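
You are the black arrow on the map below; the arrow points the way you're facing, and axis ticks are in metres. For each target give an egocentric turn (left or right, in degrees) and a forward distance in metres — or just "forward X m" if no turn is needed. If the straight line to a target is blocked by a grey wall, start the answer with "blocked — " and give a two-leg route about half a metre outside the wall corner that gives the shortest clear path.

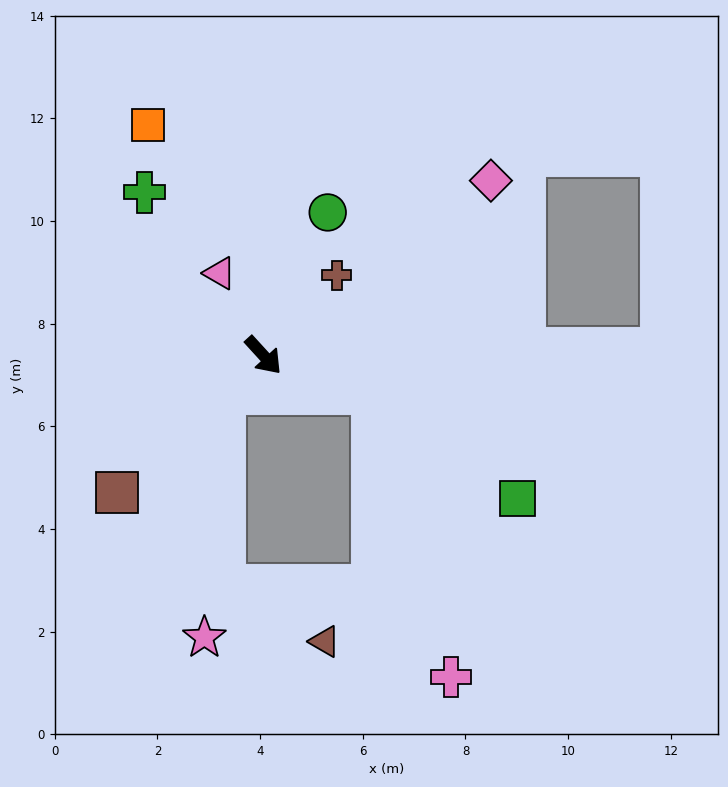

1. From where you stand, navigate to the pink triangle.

turn left 166°, forward 1.8 m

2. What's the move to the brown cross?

turn left 95°, forward 2.1 m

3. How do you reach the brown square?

turn right 89°, forward 3.9 m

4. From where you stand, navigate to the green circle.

turn left 113°, forward 3.1 m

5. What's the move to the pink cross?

blocked — turn left 29°, forward 2.3 m, then turn right 56°, forward 5.7 m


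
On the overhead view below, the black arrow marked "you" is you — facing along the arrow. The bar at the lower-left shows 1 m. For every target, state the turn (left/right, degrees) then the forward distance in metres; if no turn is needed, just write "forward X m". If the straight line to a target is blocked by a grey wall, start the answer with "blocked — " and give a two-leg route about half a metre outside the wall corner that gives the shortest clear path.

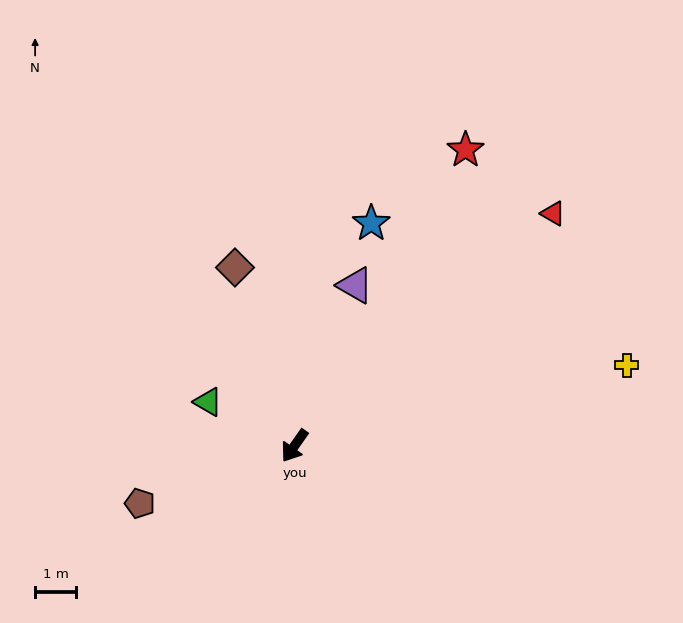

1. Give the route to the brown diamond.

turn right 126°, forward 4.6 m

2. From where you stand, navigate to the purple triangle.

turn right 166°, forward 4.2 m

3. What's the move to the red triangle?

turn left 167°, forward 8.5 m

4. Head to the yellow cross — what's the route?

turn left 139°, forward 8.4 m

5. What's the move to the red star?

turn right 175°, forward 8.4 m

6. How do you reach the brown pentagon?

turn right 34°, forward 4.1 m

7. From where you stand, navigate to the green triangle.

turn right 82°, forward 2.4 m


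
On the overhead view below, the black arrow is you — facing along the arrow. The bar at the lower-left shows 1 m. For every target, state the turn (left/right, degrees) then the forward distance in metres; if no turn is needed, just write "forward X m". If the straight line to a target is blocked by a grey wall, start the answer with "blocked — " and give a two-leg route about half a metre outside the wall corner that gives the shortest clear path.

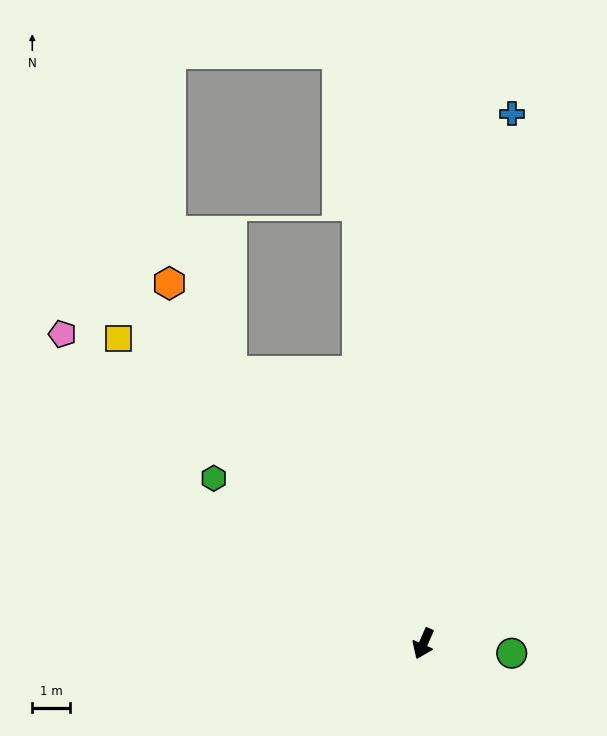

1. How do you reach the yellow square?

turn right 111°, forward 11.3 m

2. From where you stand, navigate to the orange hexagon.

turn right 121°, forward 11.6 m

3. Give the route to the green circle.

turn left 108°, forward 2.3 m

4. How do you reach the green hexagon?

turn right 104°, forward 7.0 m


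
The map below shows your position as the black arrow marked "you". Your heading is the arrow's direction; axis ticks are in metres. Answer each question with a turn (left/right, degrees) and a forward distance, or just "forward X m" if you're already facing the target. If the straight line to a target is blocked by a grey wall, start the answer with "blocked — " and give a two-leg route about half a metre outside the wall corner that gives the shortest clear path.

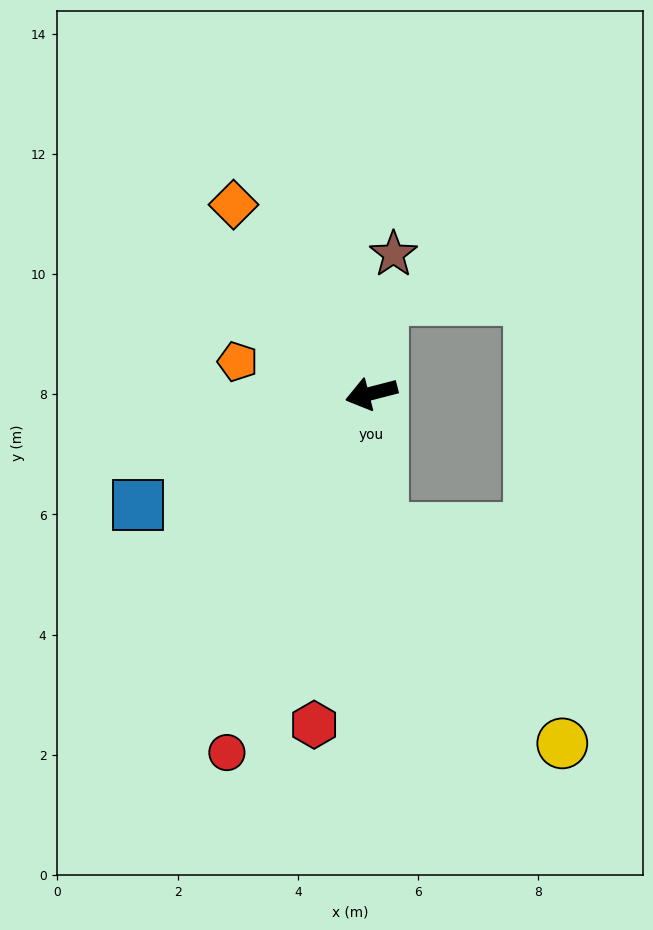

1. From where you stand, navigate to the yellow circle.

blocked — turn left 81°, forward 2.2 m, then turn left 34°, forward 4.7 m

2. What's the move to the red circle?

turn left 54°, forward 6.4 m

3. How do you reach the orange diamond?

turn right 68°, forward 3.9 m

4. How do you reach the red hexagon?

turn left 66°, forward 5.6 m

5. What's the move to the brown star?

turn right 113°, forward 2.3 m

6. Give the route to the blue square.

turn left 11°, forward 4.3 m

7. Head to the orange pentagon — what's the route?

turn right 28°, forward 2.3 m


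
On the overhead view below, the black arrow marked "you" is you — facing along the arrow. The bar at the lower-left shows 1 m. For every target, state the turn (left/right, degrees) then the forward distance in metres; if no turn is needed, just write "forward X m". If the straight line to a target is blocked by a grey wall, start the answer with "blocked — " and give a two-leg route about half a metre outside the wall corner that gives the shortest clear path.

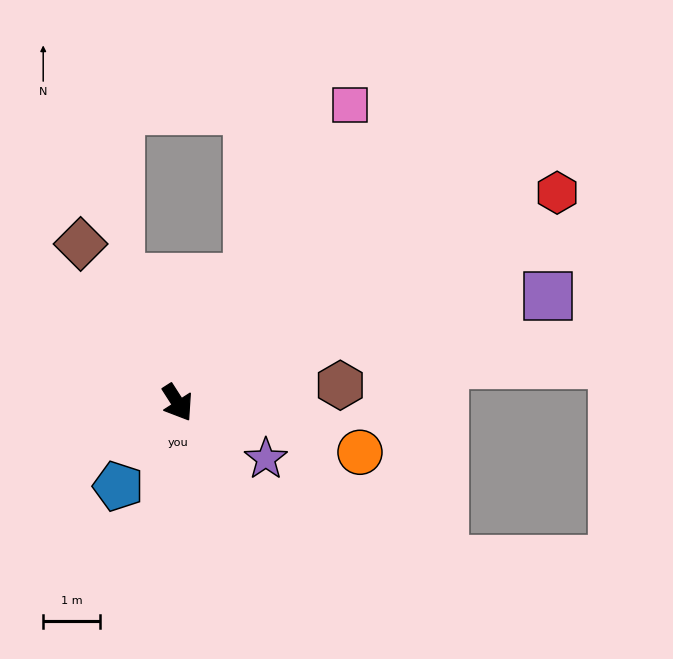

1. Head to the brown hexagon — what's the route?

turn left 64°, forward 2.9 m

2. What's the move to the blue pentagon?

turn right 68°, forward 1.8 m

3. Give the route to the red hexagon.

turn left 86°, forward 7.6 m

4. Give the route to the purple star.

turn left 25°, forward 1.8 m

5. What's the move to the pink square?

turn left 117°, forward 6.0 m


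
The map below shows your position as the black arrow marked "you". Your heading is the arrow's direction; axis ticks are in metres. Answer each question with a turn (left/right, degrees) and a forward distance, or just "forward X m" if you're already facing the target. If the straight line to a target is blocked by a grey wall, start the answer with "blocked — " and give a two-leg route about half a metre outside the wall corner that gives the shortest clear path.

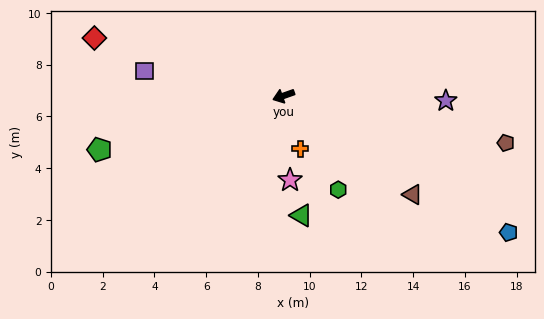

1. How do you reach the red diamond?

turn right 36°, forward 7.6 m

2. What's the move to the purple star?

turn left 159°, forward 6.3 m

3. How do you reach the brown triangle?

turn left 123°, forward 6.3 m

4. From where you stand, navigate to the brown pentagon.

turn left 149°, forward 8.8 m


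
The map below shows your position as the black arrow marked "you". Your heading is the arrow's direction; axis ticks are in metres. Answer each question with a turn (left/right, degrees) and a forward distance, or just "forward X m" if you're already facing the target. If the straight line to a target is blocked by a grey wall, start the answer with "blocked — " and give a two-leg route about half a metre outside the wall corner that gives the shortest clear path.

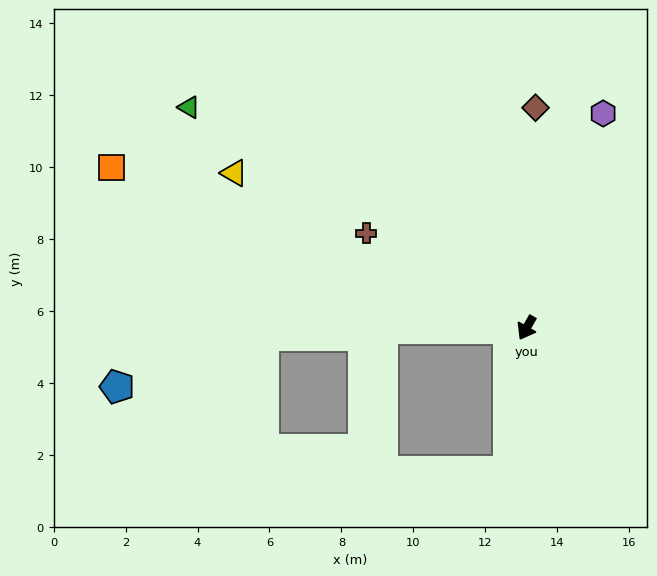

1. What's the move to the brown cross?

turn right 91°, forward 5.2 m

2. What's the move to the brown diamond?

turn right 153°, forward 6.1 m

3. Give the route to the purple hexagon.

turn right 170°, forward 6.3 m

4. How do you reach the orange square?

turn right 82°, forward 12.4 m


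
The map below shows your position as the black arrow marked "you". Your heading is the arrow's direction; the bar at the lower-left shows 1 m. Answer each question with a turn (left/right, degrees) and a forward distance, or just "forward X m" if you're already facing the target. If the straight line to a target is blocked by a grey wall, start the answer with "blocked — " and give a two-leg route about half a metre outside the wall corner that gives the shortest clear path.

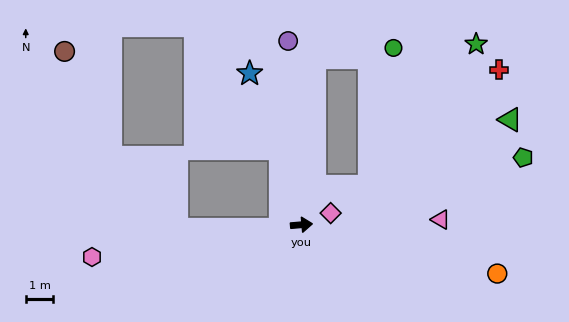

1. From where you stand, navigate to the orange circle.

turn right 19°, forward 7.3 m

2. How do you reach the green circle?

blocked — turn left 81°, forward 6.1 m, then turn right 79°, forward 2.9 m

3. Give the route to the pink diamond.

turn left 17°, forward 1.1 m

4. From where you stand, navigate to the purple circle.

turn left 89°, forward 6.7 m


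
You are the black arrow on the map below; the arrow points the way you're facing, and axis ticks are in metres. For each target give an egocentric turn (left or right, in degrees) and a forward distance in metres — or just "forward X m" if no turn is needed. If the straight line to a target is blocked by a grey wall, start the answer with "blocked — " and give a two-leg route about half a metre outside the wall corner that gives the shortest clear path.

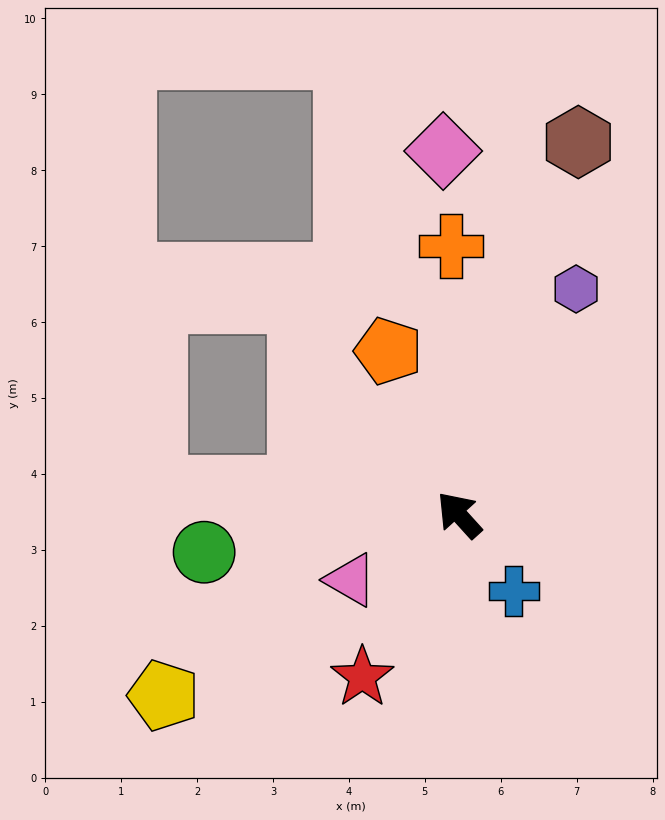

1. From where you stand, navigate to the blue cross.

turn left 174°, forward 1.2 m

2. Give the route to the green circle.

turn left 56°, forward 3.4 m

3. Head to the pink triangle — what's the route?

turn left 79°, forward 1.7 m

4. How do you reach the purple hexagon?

turn right 70°, forward 3.3 m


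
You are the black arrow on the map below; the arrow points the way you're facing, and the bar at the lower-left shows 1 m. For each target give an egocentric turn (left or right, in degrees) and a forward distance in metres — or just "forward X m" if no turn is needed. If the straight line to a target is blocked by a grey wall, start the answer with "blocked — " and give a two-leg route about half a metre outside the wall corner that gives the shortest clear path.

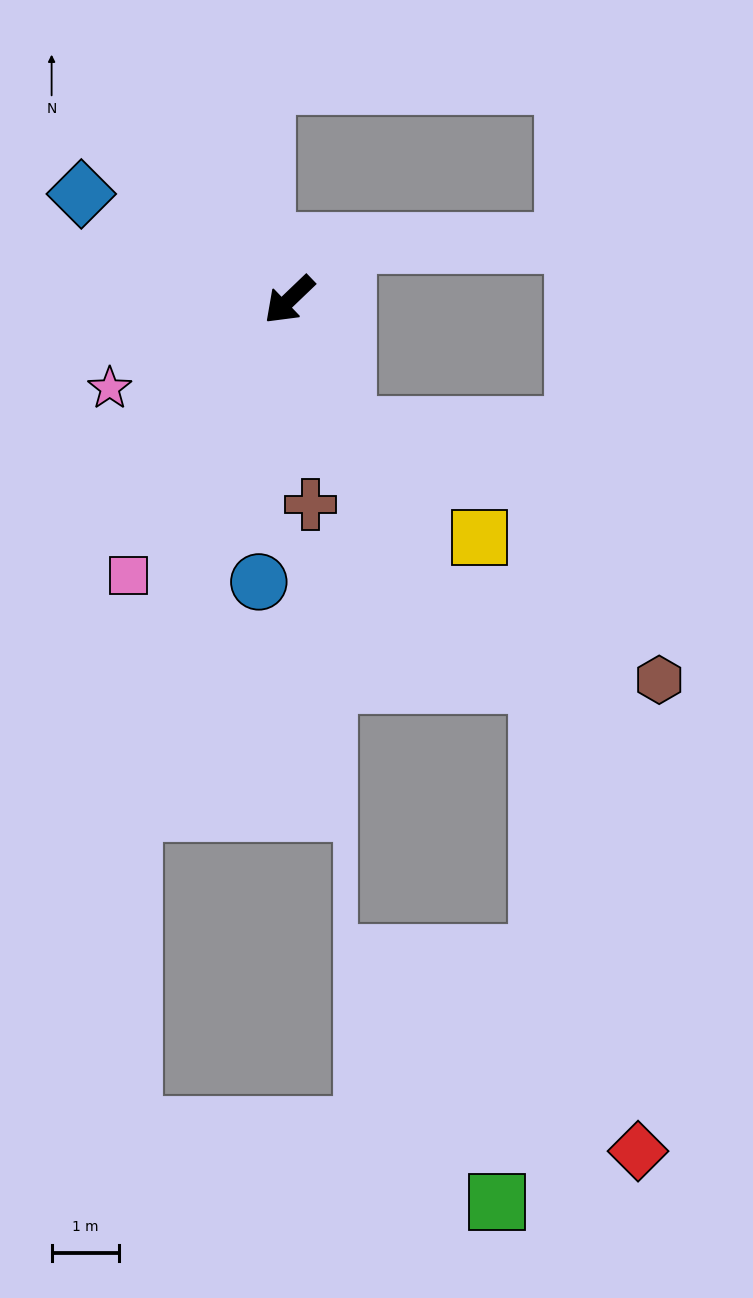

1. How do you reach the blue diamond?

turn right 71°, forward 3.4 m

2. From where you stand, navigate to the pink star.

turn right 18°, forward 3.0 m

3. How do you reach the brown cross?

turn left 52°, forward 3.0 m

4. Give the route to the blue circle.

turn left 40°, forward 4.2 m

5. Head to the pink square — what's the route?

turn left 16°, forward 4.7 m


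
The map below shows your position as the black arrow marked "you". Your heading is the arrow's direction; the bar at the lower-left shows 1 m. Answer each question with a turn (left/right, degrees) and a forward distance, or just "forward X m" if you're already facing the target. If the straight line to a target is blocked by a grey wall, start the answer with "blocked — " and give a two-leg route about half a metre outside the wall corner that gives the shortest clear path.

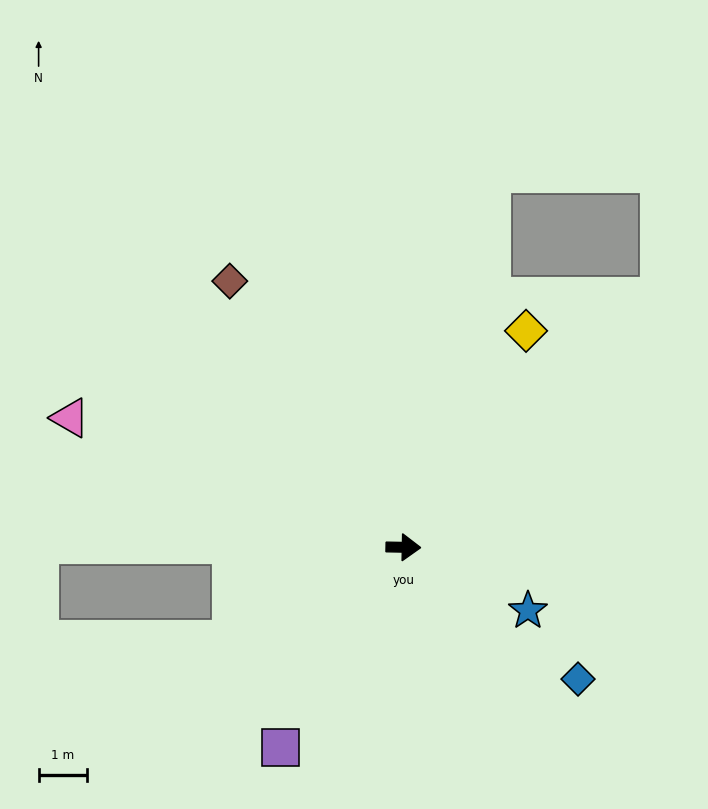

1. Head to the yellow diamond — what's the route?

turn left 62°, forward 5.1 m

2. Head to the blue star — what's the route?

turn right 26°, forward 2.9 m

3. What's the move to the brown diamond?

turn left 124°, forward 6.6 m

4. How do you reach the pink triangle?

turn left 160°, forward 7.4 m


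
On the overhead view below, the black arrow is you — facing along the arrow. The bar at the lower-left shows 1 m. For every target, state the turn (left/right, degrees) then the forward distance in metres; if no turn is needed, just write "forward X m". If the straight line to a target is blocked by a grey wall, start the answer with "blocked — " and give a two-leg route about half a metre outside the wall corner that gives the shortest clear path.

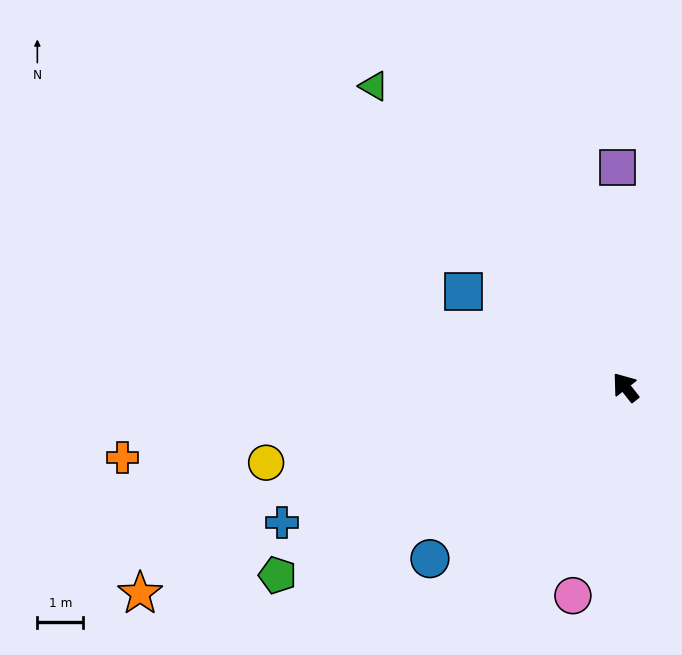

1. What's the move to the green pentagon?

turn left 80°, forward 8.6 m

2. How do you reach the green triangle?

forward 8.5 m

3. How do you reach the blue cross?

turn left 73°, forward 8.0 m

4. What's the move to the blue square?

turn left 21°, forward 4.1 m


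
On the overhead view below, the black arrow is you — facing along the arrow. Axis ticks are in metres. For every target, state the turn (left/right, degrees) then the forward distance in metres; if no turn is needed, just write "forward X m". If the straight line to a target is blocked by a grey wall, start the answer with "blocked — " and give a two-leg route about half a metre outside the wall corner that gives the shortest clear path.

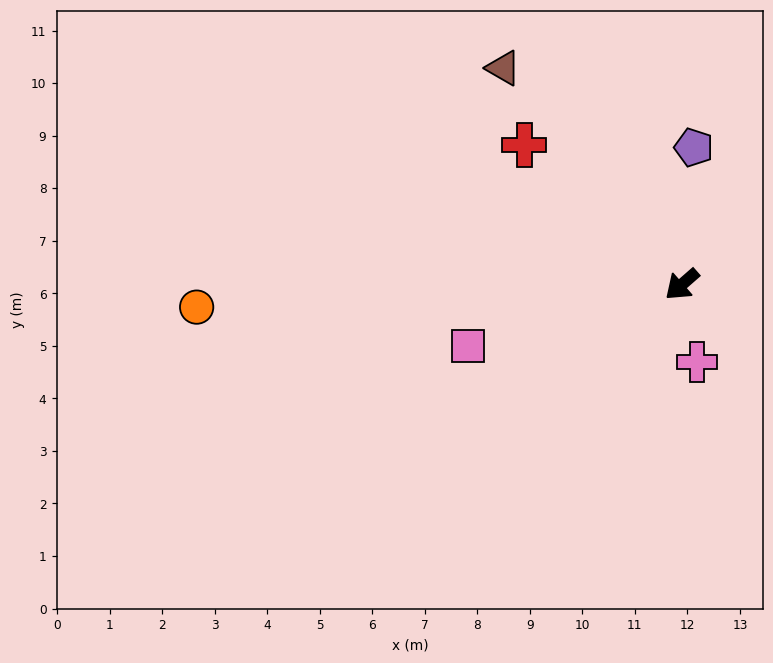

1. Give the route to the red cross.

turn right 83°, forward 4.0 m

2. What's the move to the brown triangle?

turn right 92°, forward 5.3 m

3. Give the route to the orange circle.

turn right 39°, forward 9.2 m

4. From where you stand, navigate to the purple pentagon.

turn right 136°, forward 2.6 m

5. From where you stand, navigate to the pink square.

turn right 25°, forward 4.2 m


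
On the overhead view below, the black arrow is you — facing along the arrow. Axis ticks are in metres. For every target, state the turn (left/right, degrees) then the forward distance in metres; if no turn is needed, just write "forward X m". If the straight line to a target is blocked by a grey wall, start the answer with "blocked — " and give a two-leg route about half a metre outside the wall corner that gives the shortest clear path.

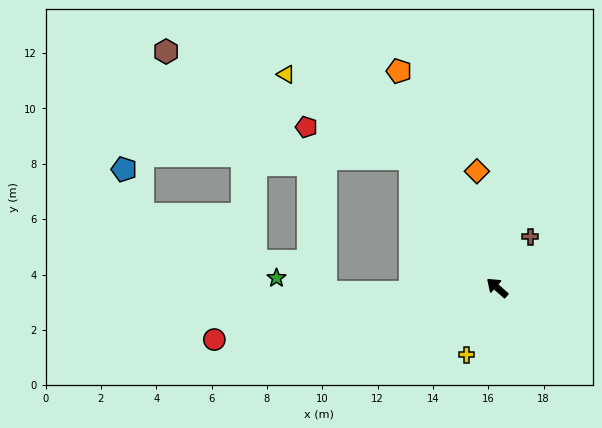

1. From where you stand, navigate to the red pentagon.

blocked — turn right 15°, forward 5.6 m, then turn left 40°, forward 3.9 m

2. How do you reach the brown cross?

turn right 82°, forward 2.2 m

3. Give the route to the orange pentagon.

turn right 24°, forward 8.6 m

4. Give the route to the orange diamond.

turn right 39°, forward 4.3 m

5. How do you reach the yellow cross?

turn left 107°, forward 2.7 m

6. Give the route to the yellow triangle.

blocked — turn right 15°, forward 5.6 m, then turn left 22°, forward 5.4 m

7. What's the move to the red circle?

turn left 52°, forward 10.4 m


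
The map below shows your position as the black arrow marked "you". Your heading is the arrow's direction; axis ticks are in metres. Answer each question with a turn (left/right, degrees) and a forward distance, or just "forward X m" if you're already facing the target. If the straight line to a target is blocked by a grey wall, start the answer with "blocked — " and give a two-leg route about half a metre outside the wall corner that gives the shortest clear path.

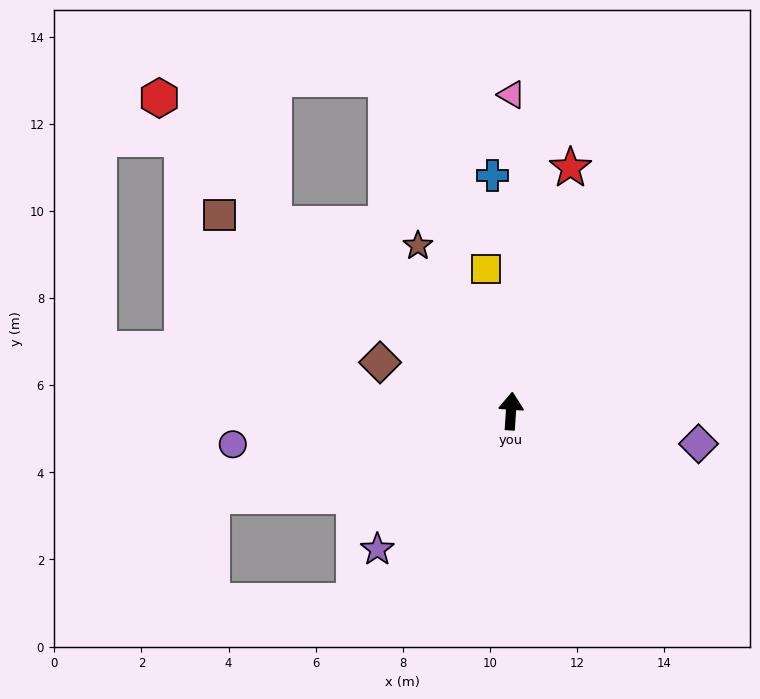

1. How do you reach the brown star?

turn left 33°, forward 4.4 m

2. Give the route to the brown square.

turn left 60°, forward 8.1 m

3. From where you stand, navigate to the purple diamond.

turn right 96°, forward 4.4 m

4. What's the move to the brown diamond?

turn left 74°, forward 3.2 m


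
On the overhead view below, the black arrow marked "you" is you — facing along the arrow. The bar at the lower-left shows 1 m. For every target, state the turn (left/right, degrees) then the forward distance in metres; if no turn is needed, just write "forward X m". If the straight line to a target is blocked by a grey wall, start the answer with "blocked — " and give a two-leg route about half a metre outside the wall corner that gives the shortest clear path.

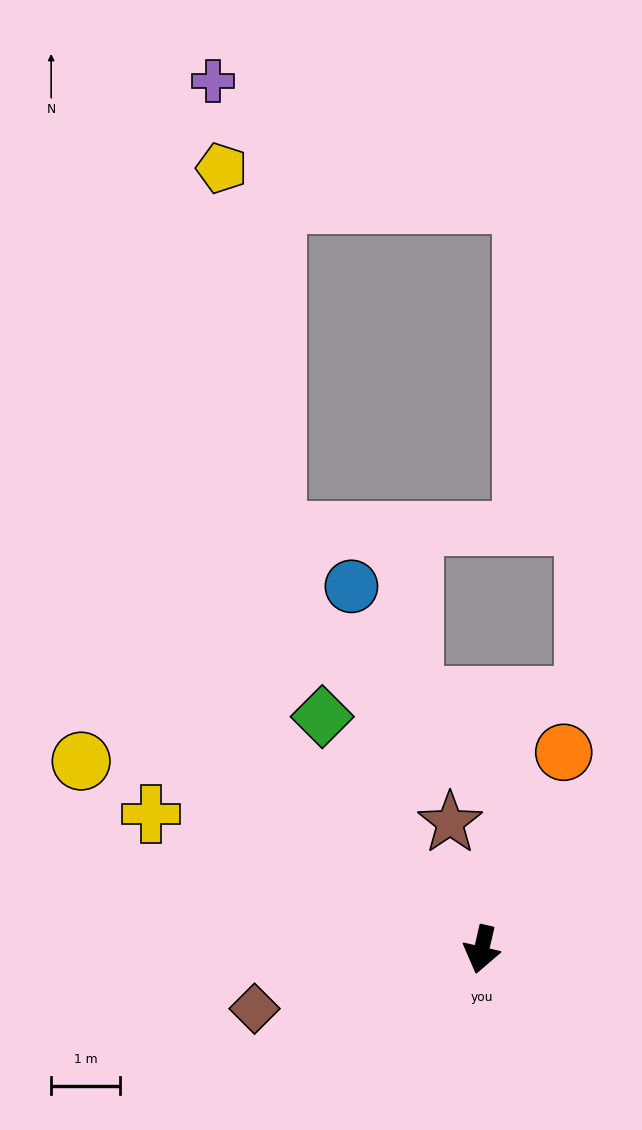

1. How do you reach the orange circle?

turn left 170°, forward 3.1 m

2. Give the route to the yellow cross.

turn right 99°, forward 5.2 m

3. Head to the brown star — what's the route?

turn right 153°, forward 1.9 m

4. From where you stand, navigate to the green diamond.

turn right 133°, forward 4.1 m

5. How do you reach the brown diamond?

turn right 62°, forward 3.4 m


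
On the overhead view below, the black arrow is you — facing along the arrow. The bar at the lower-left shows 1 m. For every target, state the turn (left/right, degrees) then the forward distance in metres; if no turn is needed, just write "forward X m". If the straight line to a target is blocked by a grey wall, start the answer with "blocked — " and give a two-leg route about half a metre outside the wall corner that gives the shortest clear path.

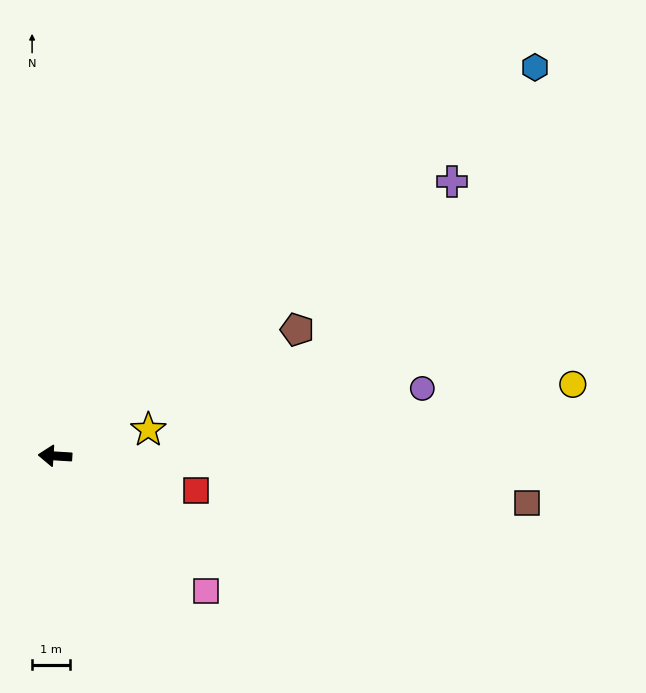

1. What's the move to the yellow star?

turn right 161°, forward 2.5 m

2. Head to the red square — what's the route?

turn left 170°, forward 3.8 m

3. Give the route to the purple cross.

turn right 142°, forward 12.6 m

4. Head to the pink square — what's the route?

turn left 142°, forward 5.3 m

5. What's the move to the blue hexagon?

turn right 137°, forward 16.1 m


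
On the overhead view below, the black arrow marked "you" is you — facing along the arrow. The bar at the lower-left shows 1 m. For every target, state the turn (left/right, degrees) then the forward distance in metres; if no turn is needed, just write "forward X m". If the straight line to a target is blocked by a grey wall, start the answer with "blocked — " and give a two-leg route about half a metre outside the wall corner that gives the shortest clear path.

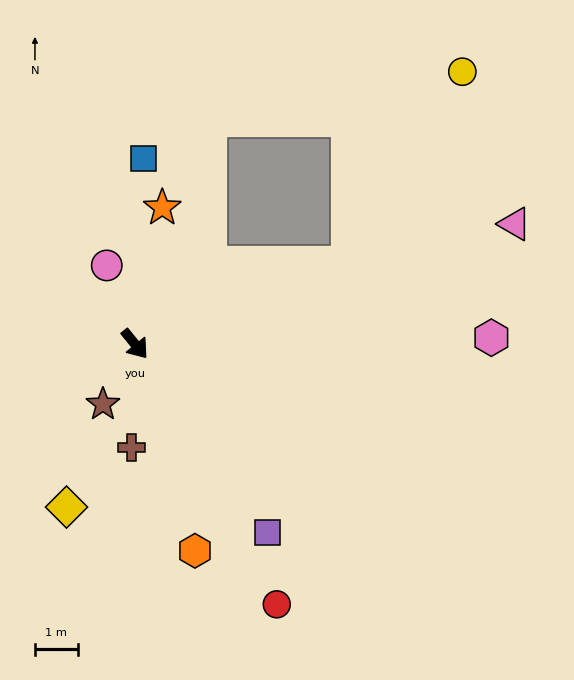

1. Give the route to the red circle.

turn right 11°, forward 6.9 m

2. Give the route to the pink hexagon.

turn left 52°, forward 8.3 m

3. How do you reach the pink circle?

turn left 161°, forward 1.9 m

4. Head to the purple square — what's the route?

turn right 4°, forward 5.4 m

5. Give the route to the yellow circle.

blocked — turn left 71°, forward 5.3 m, then turn left 40°, forward 5.2 m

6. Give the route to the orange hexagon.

turn right 23°, forward 5.0 m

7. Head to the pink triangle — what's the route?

turn left 68°, forward 9.3 m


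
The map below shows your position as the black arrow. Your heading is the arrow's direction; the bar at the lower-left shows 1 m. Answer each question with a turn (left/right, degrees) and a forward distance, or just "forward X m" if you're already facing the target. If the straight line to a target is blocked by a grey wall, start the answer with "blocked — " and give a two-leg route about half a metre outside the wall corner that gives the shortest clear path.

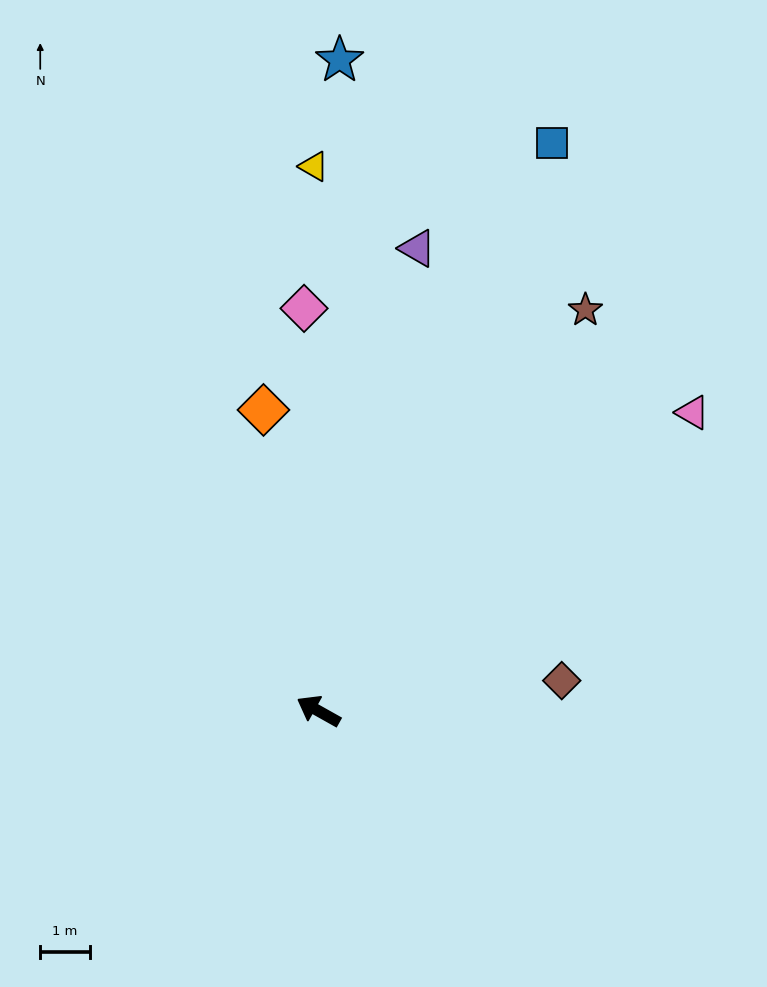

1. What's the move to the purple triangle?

turn right 73°, forward 9.5 m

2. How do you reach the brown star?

turn right 94°, forward 9.7 m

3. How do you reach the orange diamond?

turn right 50°, forward 6.2 m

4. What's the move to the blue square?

turn right 83°, forward 12.4 m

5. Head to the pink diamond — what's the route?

turn right 59°, forward 8.1 m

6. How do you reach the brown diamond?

turn right 144°, forward 4.9 m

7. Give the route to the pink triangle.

turn right 112°, forward 9.6 m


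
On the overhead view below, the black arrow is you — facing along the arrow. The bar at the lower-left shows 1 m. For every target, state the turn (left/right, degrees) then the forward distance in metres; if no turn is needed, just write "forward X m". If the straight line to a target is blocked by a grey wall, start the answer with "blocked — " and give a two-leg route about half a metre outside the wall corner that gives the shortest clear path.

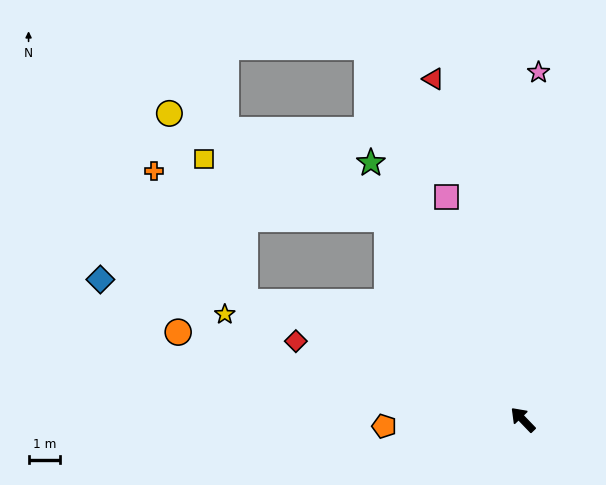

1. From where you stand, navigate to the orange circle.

turn left 32°, forward 11.3 m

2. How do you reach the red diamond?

turn left 27°, forward 7.6 m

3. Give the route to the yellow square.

blocked — turn right 10°, forward 7.7 m, then turn left 38°, forward 6.1 m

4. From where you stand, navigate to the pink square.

turn right 25°, forward 7.5 m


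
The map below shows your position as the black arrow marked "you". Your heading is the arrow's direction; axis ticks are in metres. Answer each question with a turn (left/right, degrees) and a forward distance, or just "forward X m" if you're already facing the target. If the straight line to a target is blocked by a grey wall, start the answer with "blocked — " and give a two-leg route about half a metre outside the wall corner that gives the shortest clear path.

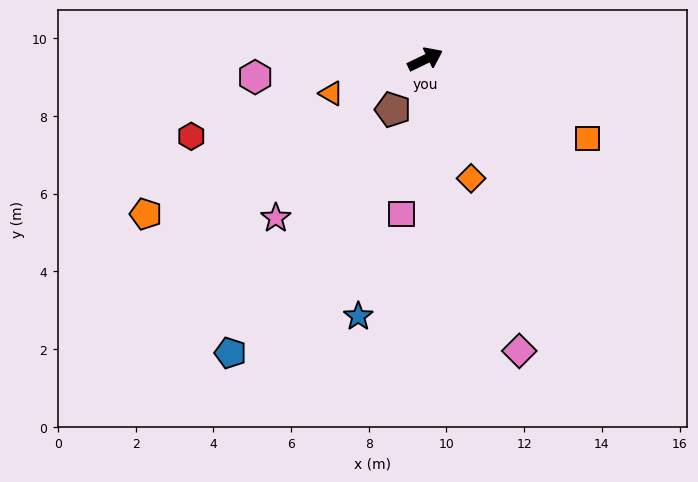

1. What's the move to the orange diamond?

turn right 95°, forward 3.3 m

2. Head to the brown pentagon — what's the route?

turn right 149°, forward 1.5 m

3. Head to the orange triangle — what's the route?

turn left 174°, forward 2.6 m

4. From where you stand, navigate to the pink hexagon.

turn left 160°, forward 4.4 m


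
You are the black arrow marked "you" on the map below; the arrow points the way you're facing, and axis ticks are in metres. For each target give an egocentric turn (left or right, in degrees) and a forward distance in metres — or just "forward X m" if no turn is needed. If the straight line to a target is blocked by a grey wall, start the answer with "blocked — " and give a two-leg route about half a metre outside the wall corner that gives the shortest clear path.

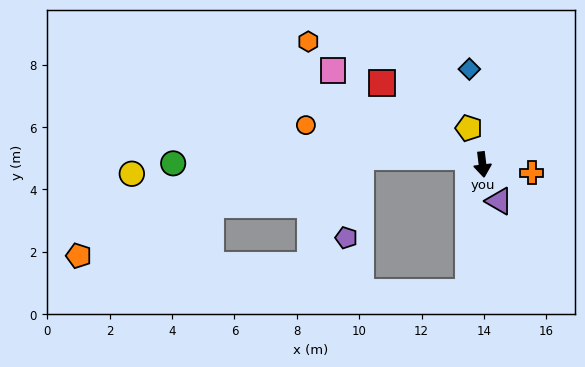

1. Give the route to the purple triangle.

turn left 17°, forward 1.3 m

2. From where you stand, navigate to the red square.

turn right 136°, forward 4.2 m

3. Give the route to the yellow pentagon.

turn right 166°, forward 1.2 m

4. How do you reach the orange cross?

turn left 74°, forward 1.6 m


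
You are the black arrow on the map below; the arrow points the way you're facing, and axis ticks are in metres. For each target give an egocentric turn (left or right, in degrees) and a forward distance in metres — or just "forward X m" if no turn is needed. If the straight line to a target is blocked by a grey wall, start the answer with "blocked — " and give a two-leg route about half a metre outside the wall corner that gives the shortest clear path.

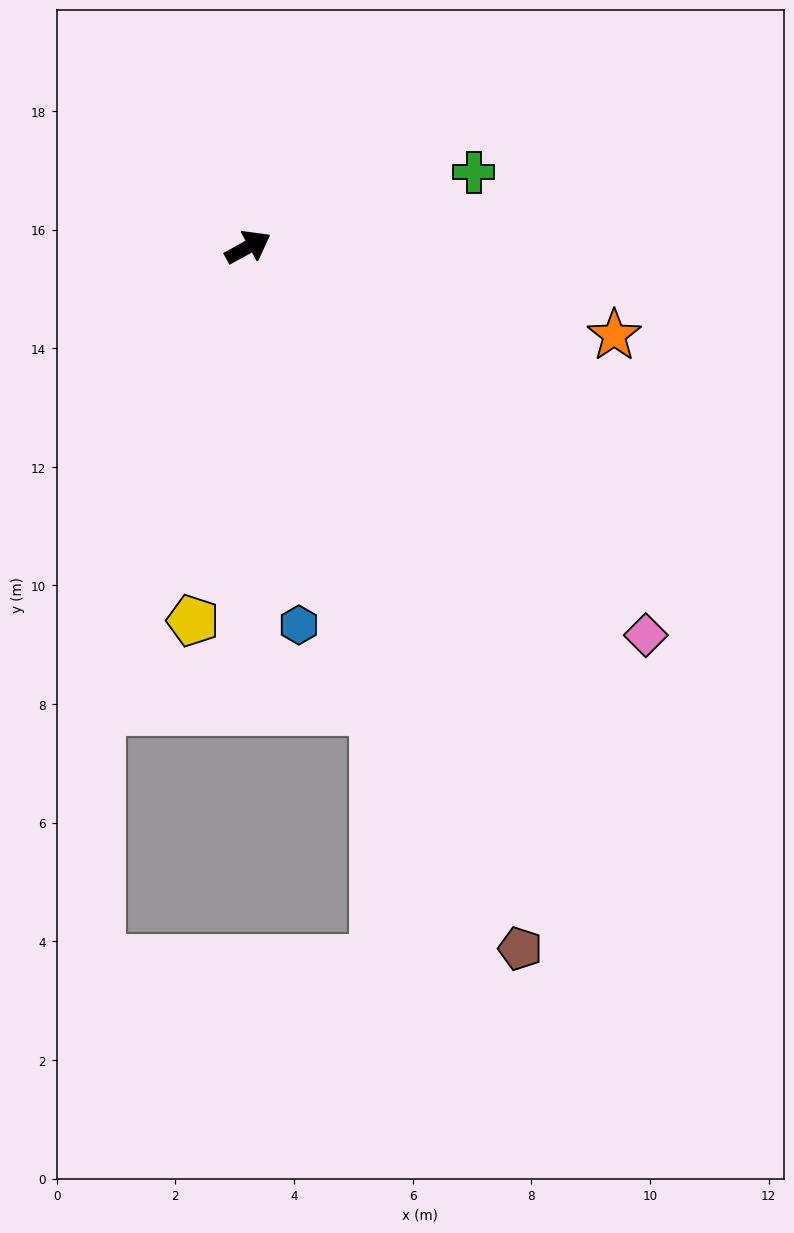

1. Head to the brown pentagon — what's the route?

turn right 98°, forward 12.7 m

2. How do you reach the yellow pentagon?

turn right 127°, forward 6.4 m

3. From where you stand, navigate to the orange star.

turn right 42°, forward 6.3 m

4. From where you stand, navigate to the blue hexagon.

turn right 111°, forward 6.4 m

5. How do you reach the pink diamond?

turn right 73°, forward 9.4 m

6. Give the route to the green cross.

turn right 11°, forward 4.0 m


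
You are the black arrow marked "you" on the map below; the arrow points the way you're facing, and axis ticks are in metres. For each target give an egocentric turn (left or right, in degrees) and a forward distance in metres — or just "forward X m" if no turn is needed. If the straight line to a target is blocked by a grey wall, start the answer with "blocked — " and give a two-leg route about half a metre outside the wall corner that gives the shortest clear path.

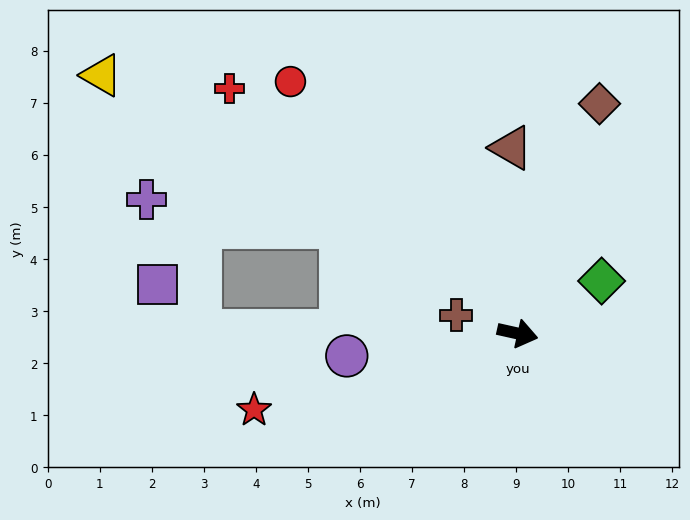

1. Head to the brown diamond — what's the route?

turn left 83°, forward 4.7 m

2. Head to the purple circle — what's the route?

turn right 160°, forward 3.3 m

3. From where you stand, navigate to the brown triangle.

turn left 105°, forward 3.6 m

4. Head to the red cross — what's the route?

turn left 152°, forward 7.3 m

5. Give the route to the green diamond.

turn left 45°, forward 1.9 m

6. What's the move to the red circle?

turn left 145°, forward 6.5 m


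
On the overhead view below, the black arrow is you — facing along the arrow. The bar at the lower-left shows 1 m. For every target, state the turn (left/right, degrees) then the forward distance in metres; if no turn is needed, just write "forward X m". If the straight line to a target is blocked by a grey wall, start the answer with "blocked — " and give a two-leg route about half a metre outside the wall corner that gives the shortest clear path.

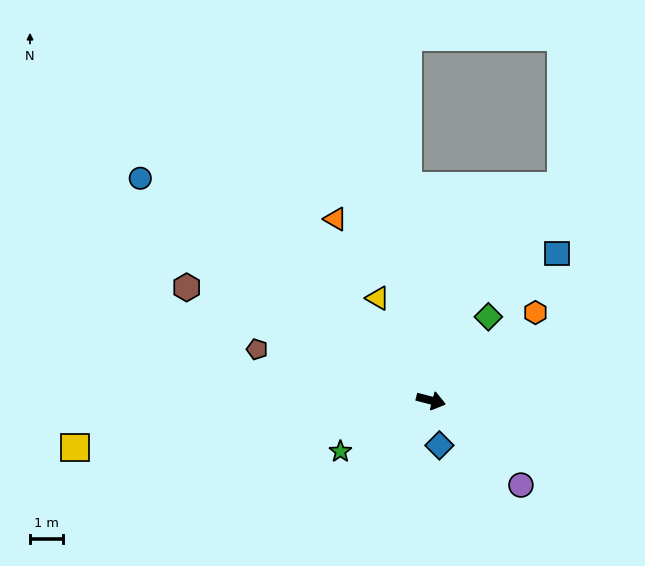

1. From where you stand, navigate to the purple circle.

turn right 29°, forward 3.8 m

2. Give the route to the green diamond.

turn left 70°, forward 3.1 m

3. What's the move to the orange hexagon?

turn left 55°, forward 4.2 m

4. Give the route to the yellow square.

turn right 158°, forward 10.9 m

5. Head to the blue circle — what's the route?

turn left 157°, forward 11.1 m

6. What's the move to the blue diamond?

turn right 65°, forward 1.4 m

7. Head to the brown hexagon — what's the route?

turn left 170°, forward 8.2 m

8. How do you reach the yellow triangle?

turn left 132°, forward 3.5 m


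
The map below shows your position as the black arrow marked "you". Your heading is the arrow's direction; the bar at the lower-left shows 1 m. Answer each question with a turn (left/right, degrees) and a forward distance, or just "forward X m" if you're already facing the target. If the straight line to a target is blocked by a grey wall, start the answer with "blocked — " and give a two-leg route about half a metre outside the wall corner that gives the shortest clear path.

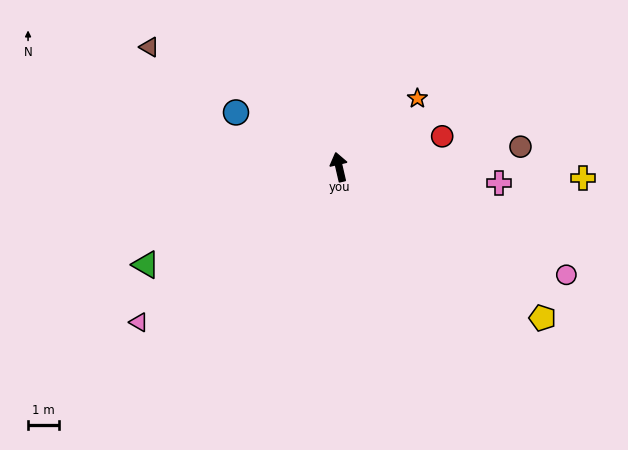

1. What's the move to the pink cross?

turn right 109°, forward 5.2 m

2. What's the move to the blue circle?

turn left 49°, forward 3.8 m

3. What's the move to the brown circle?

turn right 97°, forward 5.9 m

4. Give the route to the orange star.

turn right 62°, forward 3.3 m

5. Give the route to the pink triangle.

turn left 115°, forward 8.2 m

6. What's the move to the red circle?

turn right 86°, forward 3.5 m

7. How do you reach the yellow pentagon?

turn right 140°, forward 8.2 m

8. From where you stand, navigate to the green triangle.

turn left 104°, forward 7.0 m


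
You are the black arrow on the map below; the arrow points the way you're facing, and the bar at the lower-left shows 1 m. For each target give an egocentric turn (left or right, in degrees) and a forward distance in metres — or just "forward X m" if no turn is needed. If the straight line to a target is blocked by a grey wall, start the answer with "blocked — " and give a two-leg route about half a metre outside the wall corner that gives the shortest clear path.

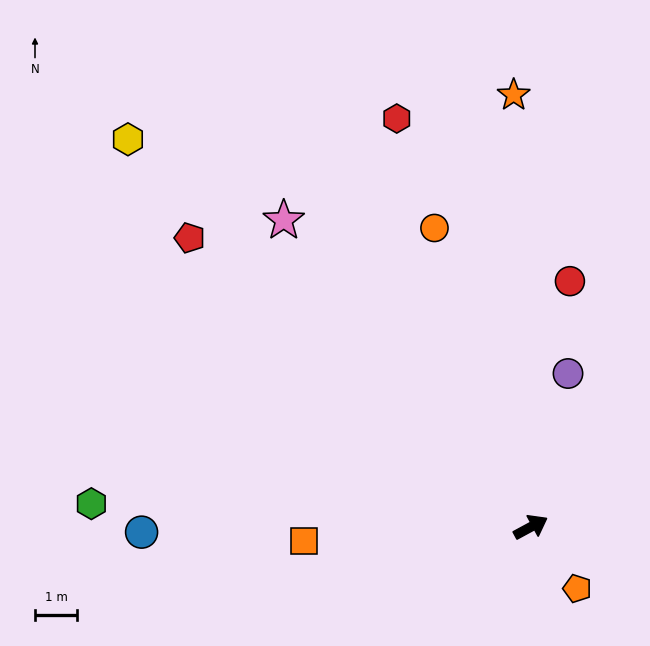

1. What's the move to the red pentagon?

turn left 111°, forward 10.5 m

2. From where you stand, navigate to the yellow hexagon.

turn left 108°, forward 13.2 m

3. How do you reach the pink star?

turn left 100°, forward 9.3 m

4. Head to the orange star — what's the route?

turn left 64°, forward 10.2 m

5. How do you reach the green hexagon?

turn left 149°, forward 10.4 m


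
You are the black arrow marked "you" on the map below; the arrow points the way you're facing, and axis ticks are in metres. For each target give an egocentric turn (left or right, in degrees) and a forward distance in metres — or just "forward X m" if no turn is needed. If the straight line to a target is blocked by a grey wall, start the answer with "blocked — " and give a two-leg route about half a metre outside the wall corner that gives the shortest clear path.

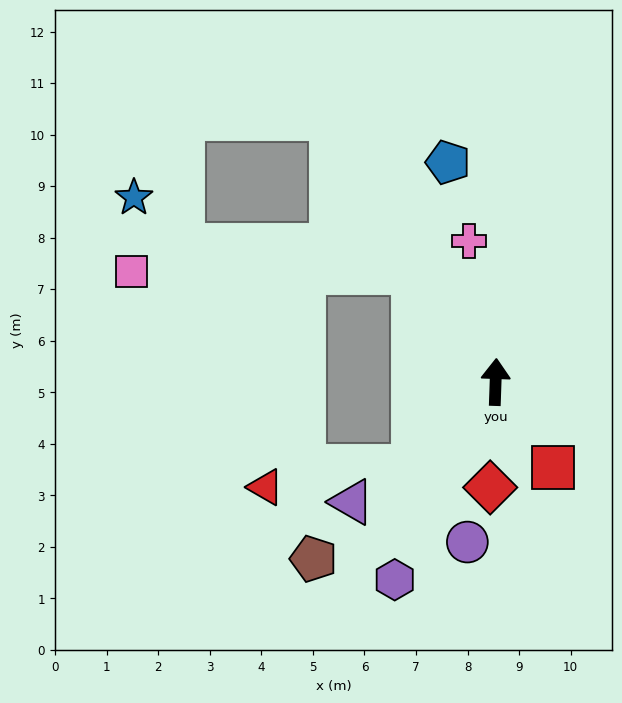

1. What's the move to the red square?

turn right 144°, forward 2.0 m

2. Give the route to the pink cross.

turn left 13°, forward 2.8 m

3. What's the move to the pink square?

blocked — turn left 39°, forward 2.7 m, then turn left 53°, forward 5.5 m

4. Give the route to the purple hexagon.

turn left 155°, forward 4.3 m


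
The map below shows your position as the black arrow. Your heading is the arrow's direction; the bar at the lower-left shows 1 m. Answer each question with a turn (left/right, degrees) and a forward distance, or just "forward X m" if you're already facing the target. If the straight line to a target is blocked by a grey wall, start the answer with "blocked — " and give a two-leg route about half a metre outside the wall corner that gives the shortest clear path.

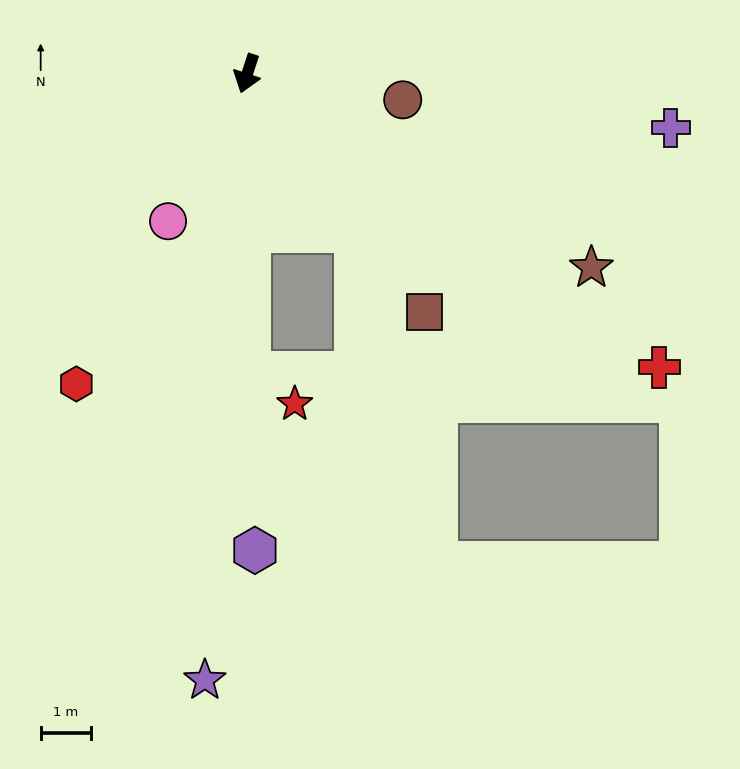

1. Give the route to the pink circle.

turn right 10°, forward 3.3 m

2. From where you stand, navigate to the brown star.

turn left 79°, forward 7.8 m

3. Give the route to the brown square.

turn left 55°, forward 5.9 m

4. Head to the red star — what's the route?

blocked — turn left 18°, forward 5.9 m, then turn left 56°, forward 1.1 m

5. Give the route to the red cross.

turn left 73°, forward 10.0 m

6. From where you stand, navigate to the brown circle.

turn left 99°, forward 3.1 m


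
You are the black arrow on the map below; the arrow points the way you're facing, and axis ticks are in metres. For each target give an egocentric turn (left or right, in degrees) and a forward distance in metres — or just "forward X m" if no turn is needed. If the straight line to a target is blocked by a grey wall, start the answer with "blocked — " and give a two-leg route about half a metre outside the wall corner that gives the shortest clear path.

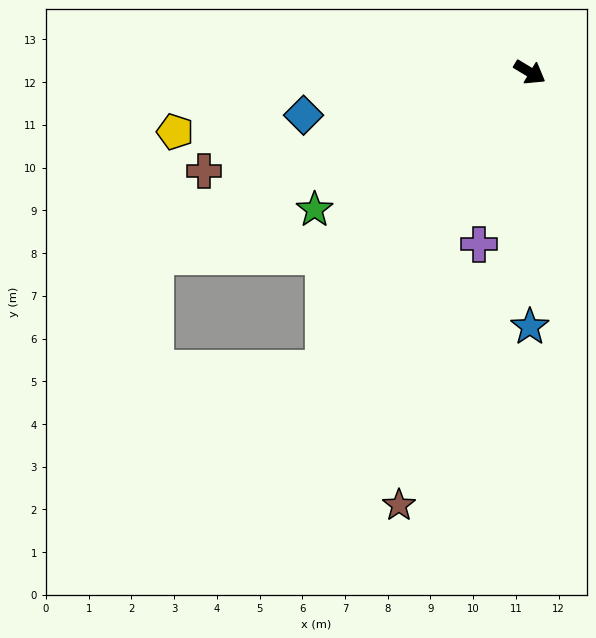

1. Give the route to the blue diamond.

turn right 138°, forward 5.4 m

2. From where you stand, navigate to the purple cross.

turn right 75°, forward 4.2 m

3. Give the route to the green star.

turn right 116°, forward 6.0 m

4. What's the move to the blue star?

turn right 59°, forward 6.0 m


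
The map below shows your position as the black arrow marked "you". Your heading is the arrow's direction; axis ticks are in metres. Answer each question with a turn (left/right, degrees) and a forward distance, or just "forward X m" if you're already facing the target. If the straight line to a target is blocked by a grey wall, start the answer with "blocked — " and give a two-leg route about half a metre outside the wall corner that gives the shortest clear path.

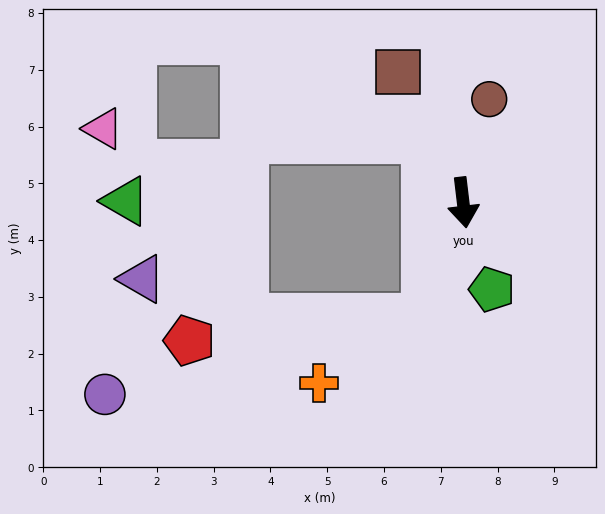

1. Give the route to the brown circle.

turn left 159°, forward 1.9 m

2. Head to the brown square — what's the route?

turn right 160°, forward 2.6 m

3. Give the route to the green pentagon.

turn left 11°, forward 1.6 m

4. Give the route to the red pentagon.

blocked — turn right 25°, forward 2.1 m, then turn right 66°, forward 4.2 m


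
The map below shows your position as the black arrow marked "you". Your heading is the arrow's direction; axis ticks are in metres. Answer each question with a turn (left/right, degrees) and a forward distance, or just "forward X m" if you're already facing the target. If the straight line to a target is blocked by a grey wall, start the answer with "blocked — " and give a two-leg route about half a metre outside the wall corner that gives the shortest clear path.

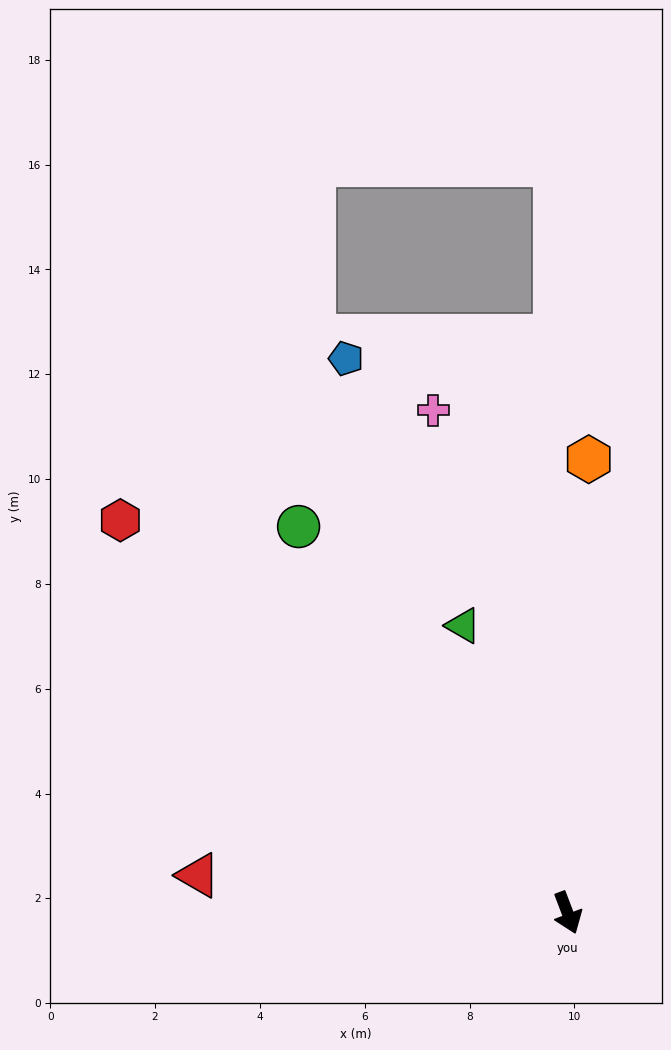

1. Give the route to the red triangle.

turn right 117°, forward 7.1 m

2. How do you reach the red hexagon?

turn right 152°, forward 11.4 m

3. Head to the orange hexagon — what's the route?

turn left 156°, forward 8.7 m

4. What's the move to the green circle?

turn right 166°, forward 9.0 m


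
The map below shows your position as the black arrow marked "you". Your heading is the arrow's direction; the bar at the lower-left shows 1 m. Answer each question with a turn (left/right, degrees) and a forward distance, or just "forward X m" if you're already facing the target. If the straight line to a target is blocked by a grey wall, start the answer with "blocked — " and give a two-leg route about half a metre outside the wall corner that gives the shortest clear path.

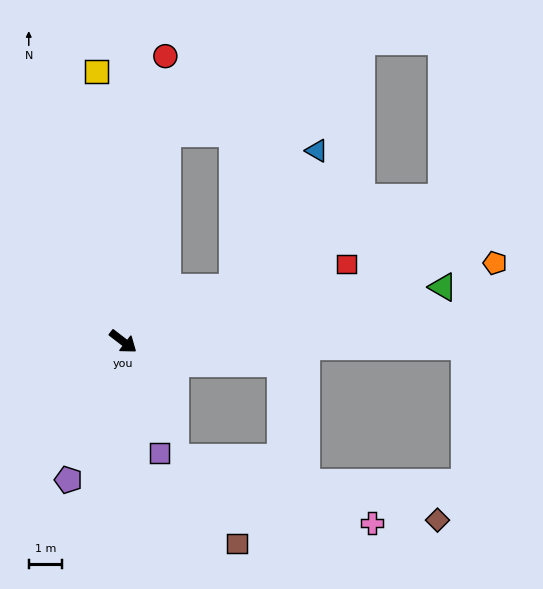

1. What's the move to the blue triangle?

blocked — turn left 64°, forward 3.7 m, then turn left 32°, forward 4.8 m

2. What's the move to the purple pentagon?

turn right 74°, forward 4.5 m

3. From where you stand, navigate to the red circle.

turn left 119°, forward 8.7 m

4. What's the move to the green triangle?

turn left 47°, forward 9.8 m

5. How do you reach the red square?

turn left 57°, forward 7.1 m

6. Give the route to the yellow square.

turn left 133°, forward 8.2 m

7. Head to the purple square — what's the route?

turn right 34°, forward 3.5 m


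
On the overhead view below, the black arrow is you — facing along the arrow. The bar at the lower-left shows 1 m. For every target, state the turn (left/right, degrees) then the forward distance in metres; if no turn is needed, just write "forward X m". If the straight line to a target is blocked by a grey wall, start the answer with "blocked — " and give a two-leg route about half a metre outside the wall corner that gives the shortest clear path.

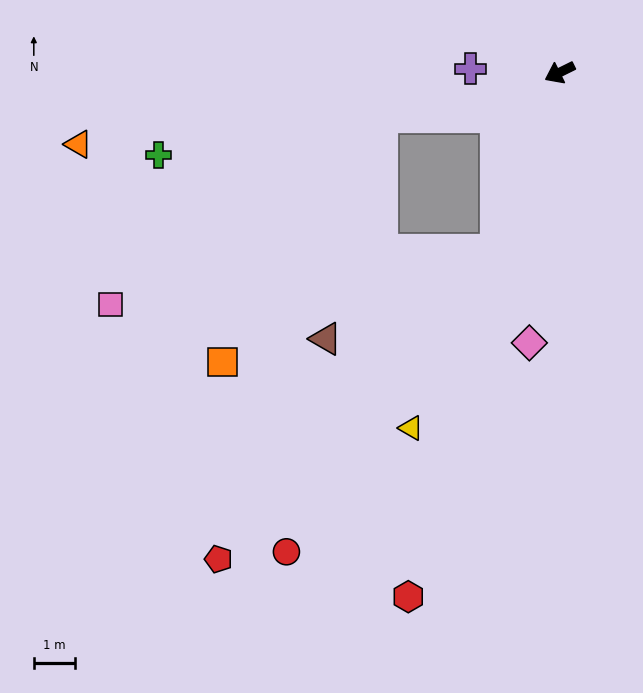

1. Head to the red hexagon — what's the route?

turn left 48°, forward 13.3 m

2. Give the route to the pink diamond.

turn left 57°, forward 6.7 m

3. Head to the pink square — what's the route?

blocked — turn right 13°, forward 4.5 m, then turn left 22°, forward 8.1 m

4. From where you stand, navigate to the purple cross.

turn right 29°, forward 2.2 m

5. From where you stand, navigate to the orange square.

blocked — turn right 13°, forward 4.5 m, then turn left 44°, forward 7.2 m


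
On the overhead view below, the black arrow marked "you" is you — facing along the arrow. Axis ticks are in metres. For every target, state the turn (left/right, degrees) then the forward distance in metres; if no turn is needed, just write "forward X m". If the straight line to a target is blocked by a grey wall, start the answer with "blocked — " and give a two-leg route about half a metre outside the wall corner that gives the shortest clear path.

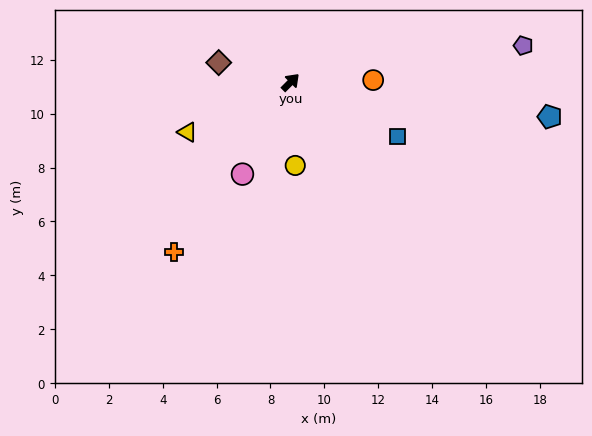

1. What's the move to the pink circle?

turn right 163°, forward 3.8 m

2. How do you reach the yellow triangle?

turn left 161°, forward 4.3 m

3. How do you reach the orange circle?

turn right 44°, forward 3.1 m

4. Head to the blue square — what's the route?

turn right 72°, forward 4.4 m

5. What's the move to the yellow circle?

turn right 132°, forward 3.1 m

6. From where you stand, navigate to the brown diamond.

turn left 120°, forward 2.8 m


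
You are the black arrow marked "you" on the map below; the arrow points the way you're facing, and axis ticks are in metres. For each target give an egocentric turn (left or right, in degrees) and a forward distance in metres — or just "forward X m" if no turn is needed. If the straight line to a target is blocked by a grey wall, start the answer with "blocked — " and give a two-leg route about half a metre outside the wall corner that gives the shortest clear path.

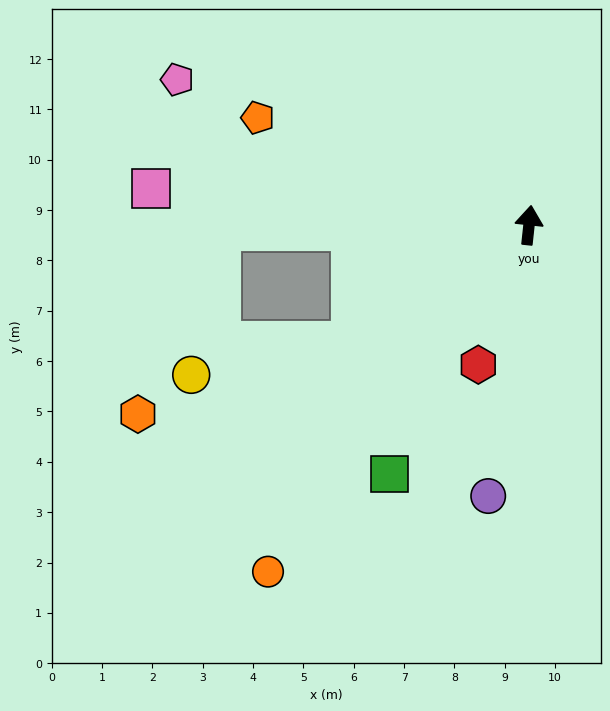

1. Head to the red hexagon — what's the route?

turn left 166°, forward 2.9 m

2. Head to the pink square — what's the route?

turn left 91°, forward 7.5 m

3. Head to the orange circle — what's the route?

turn left 149°, forward 8.6 m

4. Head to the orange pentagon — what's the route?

turn left 75°, forward 5.8 m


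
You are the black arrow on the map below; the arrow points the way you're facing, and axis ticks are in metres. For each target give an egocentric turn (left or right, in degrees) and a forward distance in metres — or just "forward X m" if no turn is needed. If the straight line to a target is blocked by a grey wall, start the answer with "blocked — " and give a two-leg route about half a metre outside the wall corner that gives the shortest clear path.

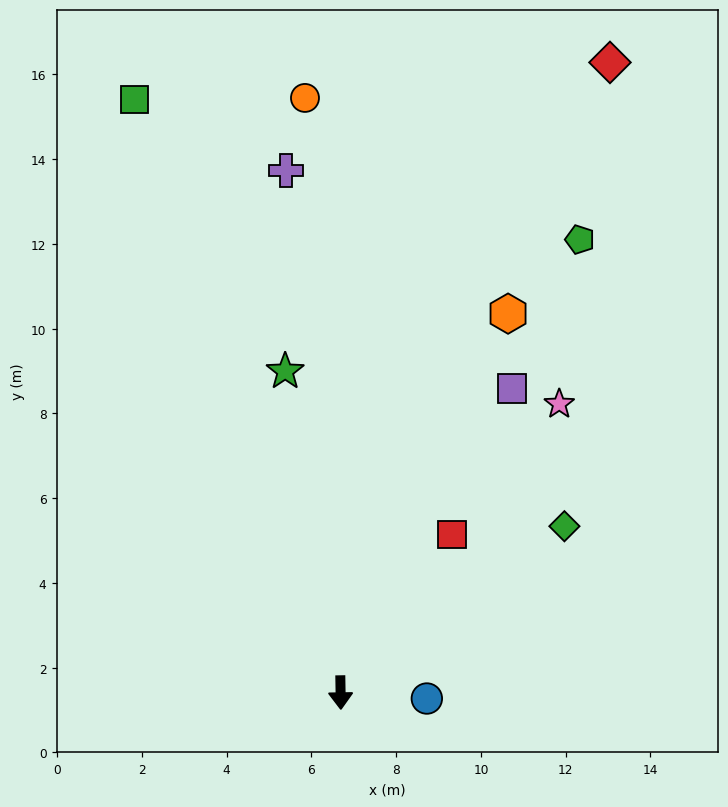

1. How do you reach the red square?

turn left 144°, forward 4.6 m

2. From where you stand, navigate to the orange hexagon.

turn left 155°, forward 9.8 m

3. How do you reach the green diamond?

turn left 126°, forward 6.6 m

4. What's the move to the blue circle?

turn left 85°, forward 2.0 m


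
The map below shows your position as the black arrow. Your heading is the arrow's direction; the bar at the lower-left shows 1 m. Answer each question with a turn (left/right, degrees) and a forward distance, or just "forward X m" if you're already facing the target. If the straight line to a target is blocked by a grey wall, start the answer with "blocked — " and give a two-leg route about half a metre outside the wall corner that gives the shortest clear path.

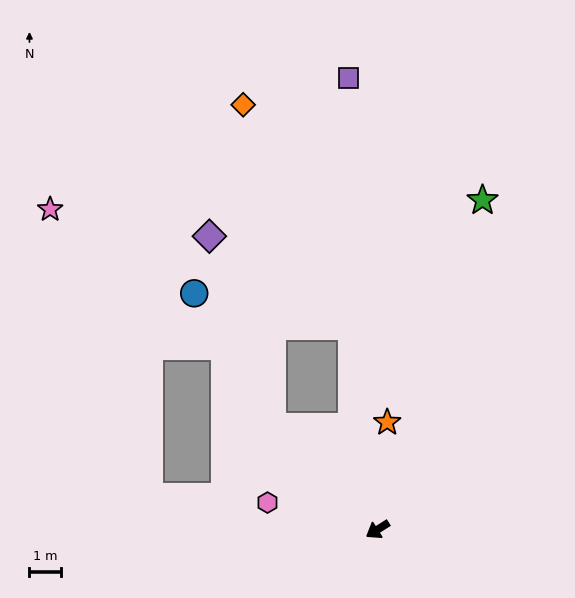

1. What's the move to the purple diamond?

blocked — turn right 77°, forward 4.6 m, then turn right 27°, forward 6.3 m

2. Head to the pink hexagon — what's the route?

turn right 46°, forward 3.5 m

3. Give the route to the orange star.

turn right 127°, forward 3.4 m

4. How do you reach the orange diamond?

blocked — turn right 115°, forward 6.4 m, then turn left 19°, forward 7.7 m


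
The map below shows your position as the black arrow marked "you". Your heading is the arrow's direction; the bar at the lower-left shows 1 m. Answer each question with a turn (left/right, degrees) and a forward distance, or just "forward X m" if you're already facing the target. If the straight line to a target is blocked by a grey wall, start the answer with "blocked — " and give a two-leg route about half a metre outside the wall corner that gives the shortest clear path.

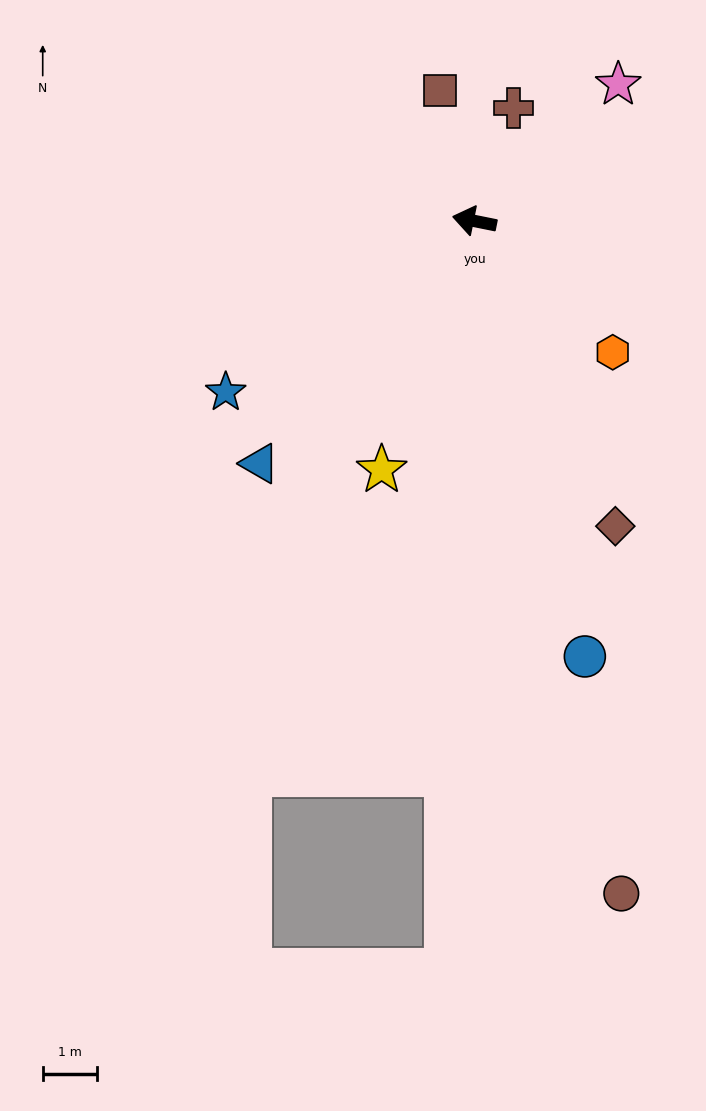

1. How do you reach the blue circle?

turn left 116°, forward 8.2 m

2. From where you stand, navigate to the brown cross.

turn right 98°, forward 2.2 m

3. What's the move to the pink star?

turn right 125°, forward 3.6 m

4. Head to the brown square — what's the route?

turn right 64°, forward 2.5 m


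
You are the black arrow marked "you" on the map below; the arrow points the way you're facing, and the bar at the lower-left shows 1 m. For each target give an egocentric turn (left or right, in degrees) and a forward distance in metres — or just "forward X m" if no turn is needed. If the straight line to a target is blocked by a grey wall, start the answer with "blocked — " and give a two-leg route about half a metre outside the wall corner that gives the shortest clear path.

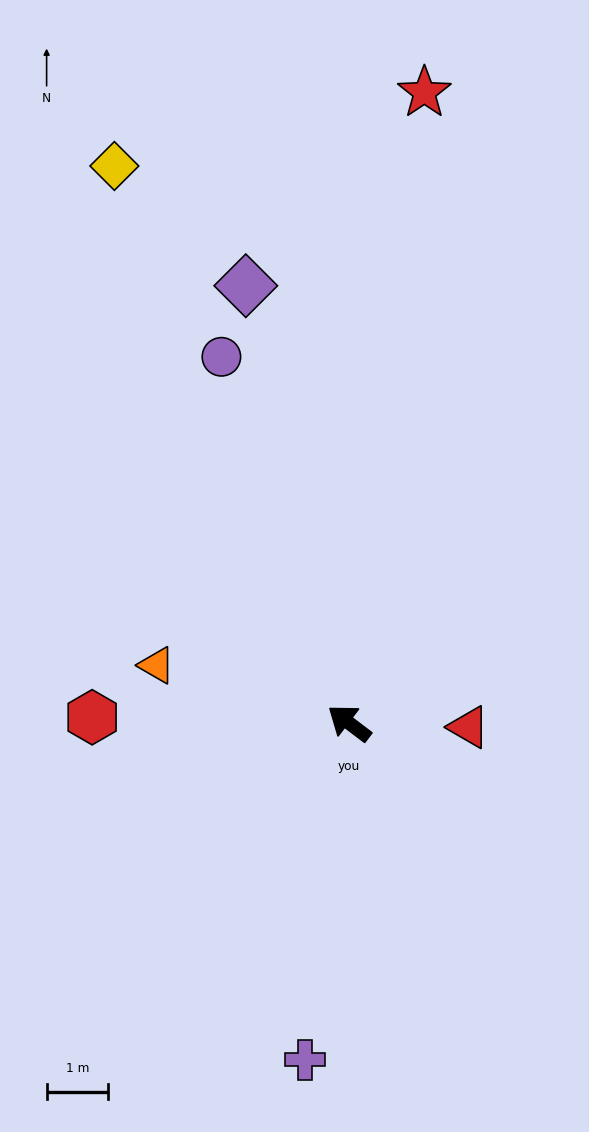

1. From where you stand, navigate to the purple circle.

turn right 34°, forward 6.3 m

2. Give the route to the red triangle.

turn right 145°, forward 1.9 m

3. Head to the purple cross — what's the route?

turn left 120°, forward 5.5 m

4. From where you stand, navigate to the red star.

turn right 60°, forward 10.3 m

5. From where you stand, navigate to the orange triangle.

turn left 21°, forward 3.3 m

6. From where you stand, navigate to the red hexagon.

turn left 36°, forward 4.2 m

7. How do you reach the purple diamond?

turn right 39°, forward 7.3 m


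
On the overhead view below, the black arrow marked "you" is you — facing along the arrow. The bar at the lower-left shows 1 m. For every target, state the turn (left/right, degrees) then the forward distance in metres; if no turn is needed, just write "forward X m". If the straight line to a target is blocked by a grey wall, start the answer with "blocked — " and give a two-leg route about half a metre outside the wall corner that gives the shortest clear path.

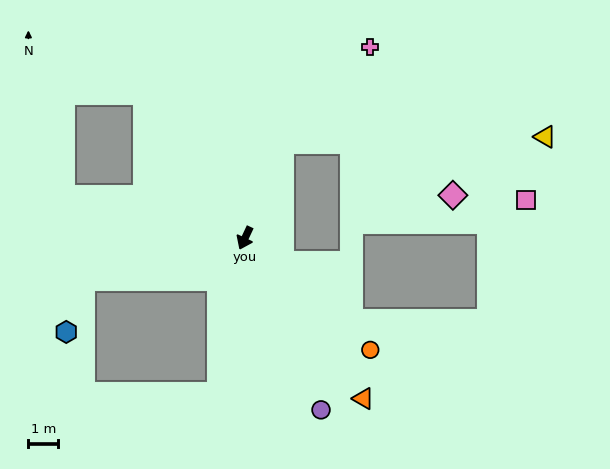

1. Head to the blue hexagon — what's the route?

blocked — turn right 51°, forward 5.6 m, then turn left 59°, forward 1.9 m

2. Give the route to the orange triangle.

turn left 61°, forward 6.7 m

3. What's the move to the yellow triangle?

blocked — turn right 176°, forward 3.5 m, then turn right 68°, forward 8.8 m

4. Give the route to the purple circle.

turn left 49°, forward 6.3 m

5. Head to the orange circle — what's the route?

turn left 73°, forward 5.6 m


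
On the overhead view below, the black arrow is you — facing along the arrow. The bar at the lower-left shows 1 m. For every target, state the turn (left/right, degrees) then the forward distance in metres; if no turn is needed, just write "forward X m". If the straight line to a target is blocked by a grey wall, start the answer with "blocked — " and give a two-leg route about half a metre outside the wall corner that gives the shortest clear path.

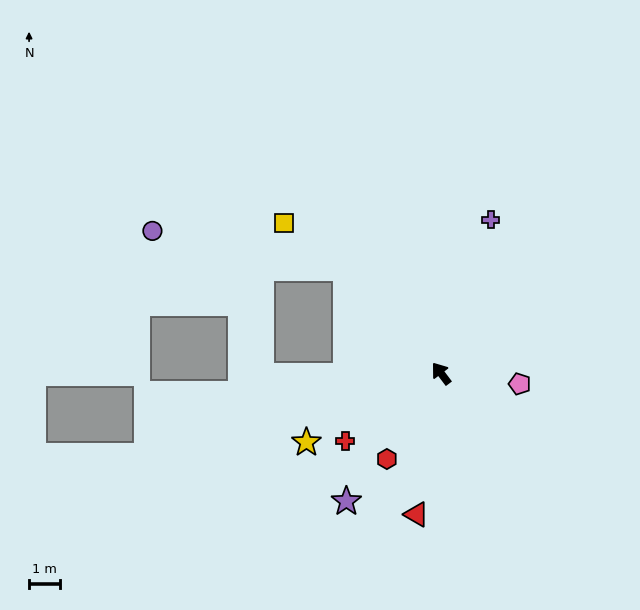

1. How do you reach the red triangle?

turn left 133°, forward 4.6 m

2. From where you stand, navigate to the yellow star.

turn left 80°, forward 4.8 m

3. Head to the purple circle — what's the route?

blocked — turn left 5°, forward 4.5 m, then turn left 37°, forward 6.3 m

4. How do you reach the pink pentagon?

turn right 135°, forward 2.5 m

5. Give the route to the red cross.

turn left 88°, forward 3.7 m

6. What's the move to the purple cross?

turn right 55°, forward 5.2 m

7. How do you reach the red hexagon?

turn left 111°, forward 3.2 m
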